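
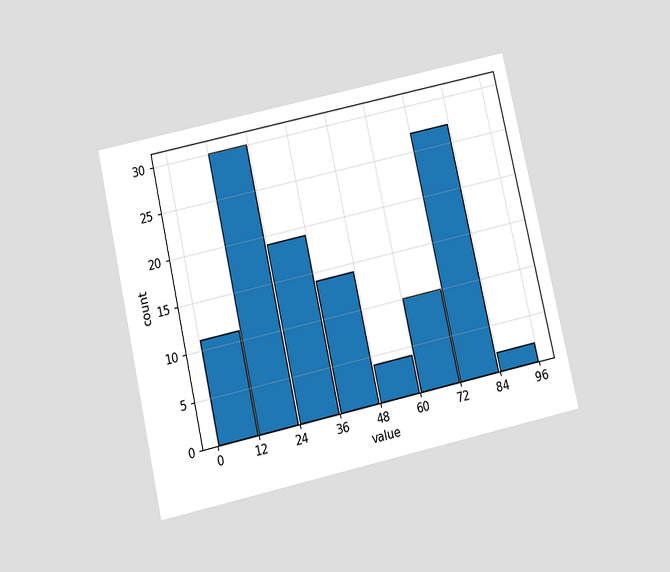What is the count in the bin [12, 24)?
30

The chart is tilted about 13° counter-clockwise and viewed slightly from below. The [12, 24) bin has height 30.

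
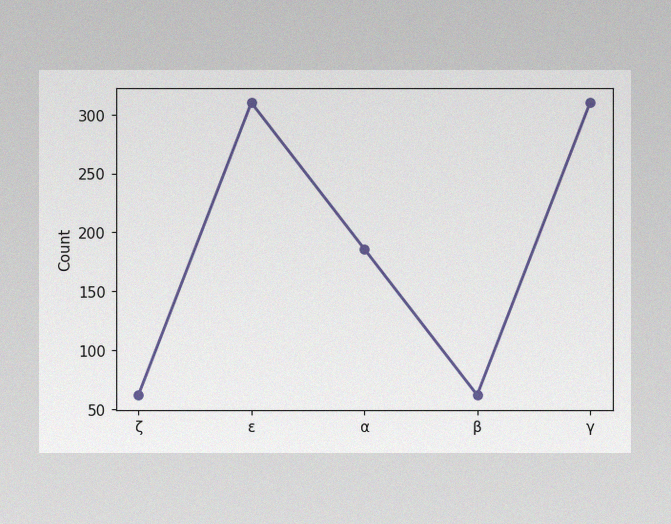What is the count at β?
The image has some photo noise and uneven lighting. At β, the line is at 62.

62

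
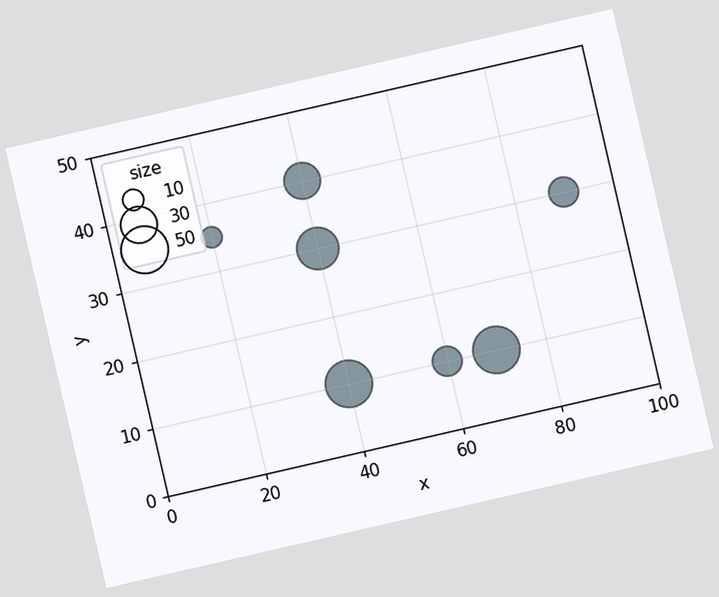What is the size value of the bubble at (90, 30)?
The chart is tilted about 13° counter-clockwise. Matching the bubble at (90, 30) against the size legend gives 20.

20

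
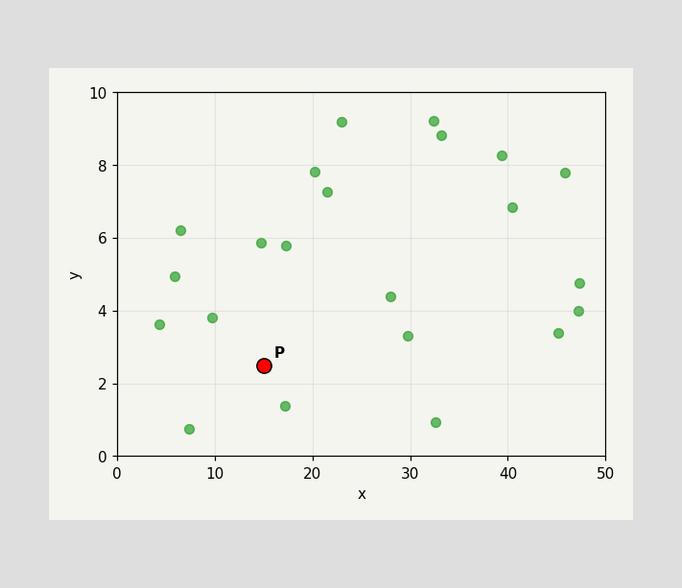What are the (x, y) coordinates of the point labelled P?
(15, 2.5)

Following the gridlines from P to each axis, P sits at (15, 2.5).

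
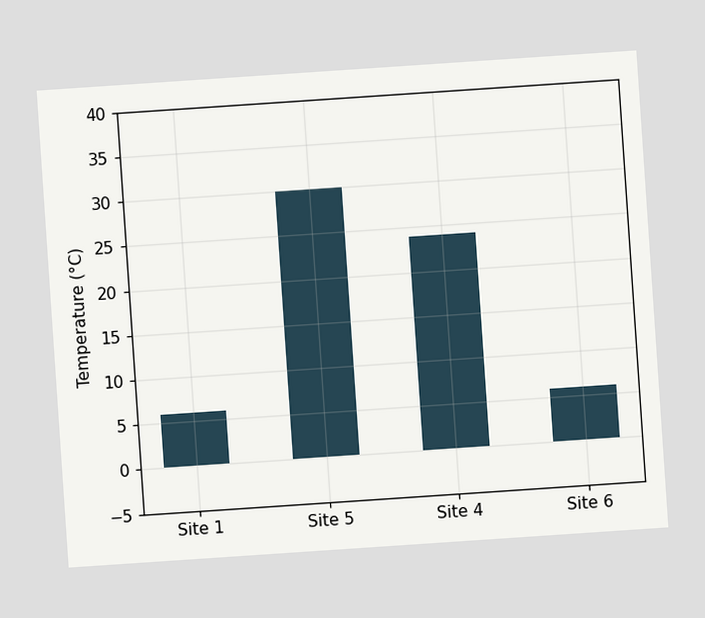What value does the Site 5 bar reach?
30°C

The chart is tilted about 4° counter-clockwise. Reading along the chart's y-axis, the Site 5 bar reaches 30°C.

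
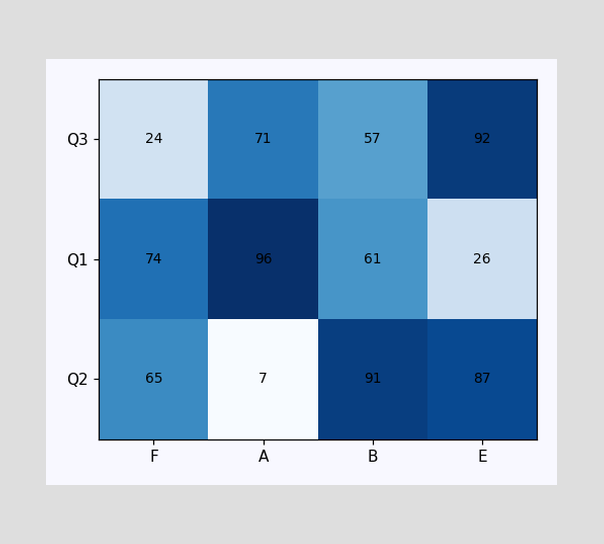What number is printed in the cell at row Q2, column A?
The (Q2, A) cell reads 7.

7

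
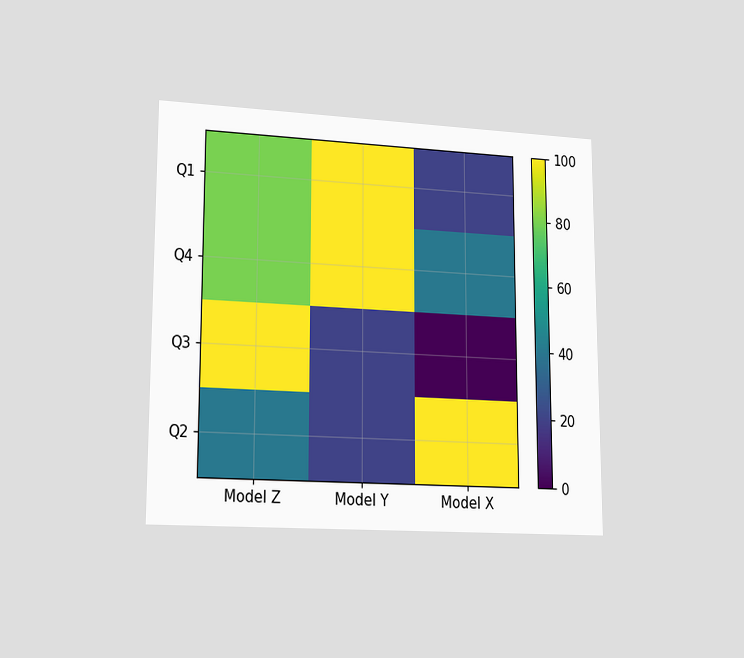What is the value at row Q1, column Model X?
20

The chart is viewed slightly from the left. Matching cell (Q1, Model X) against the colorbar gives 20.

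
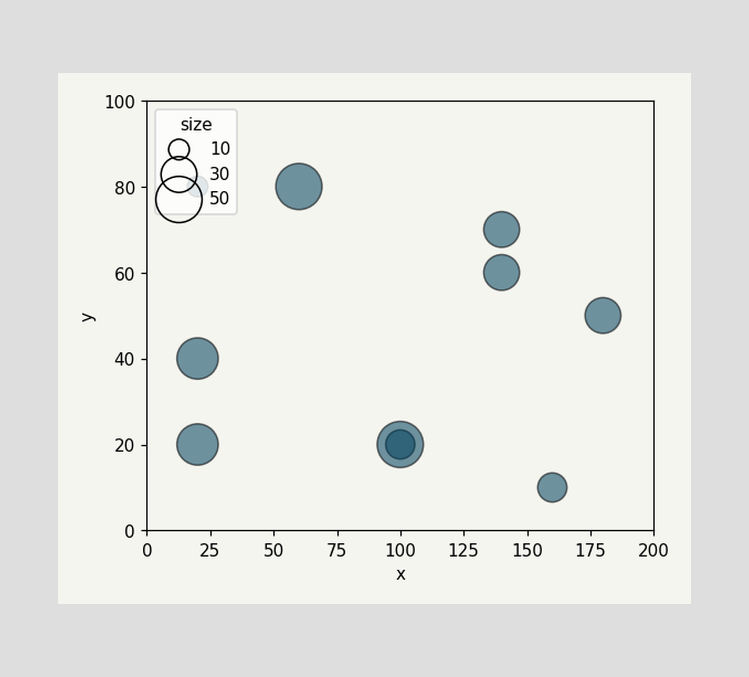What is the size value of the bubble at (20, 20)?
40

Matching the bubble at (20, 20) against the size legend gives 40.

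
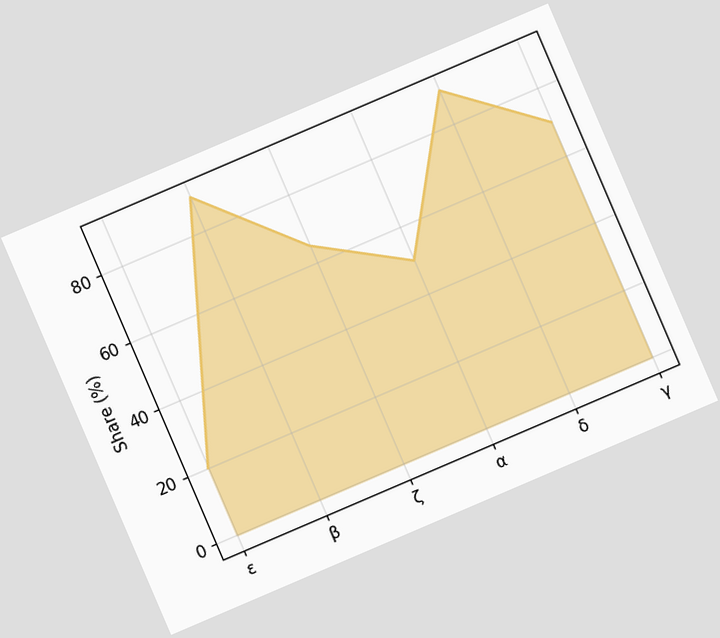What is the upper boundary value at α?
The chart is tilted about 23° counter-clockwise. At α the upper boundary is at 50%.

50%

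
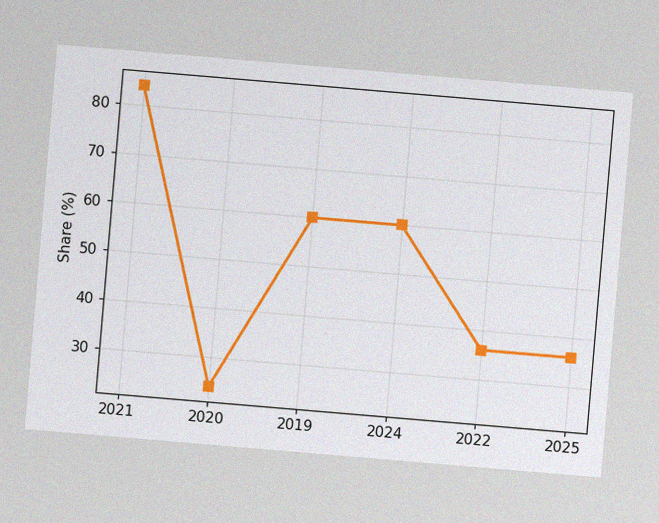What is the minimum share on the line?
24%

The chart is tilted about 5° clockwise, with some photo noise. The lowest point is at 2020, and reading across to the y-axis gives 24%.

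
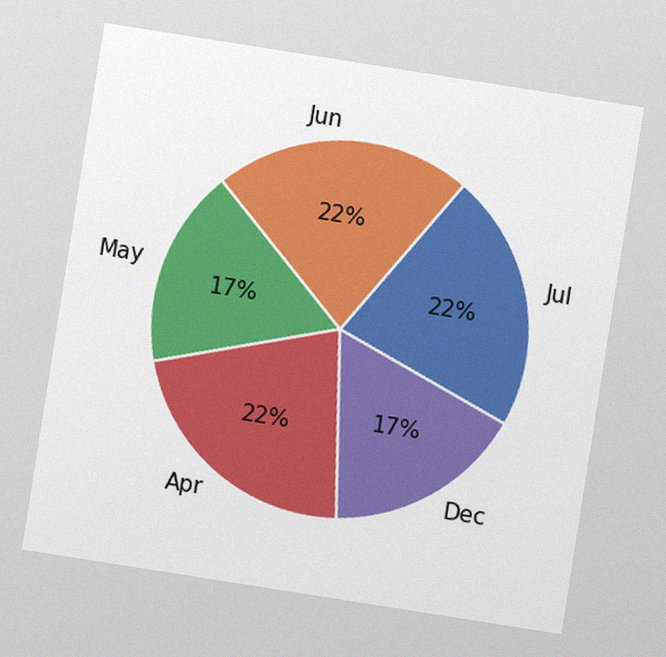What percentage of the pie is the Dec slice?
The chart is tilted about 9° clockwise, with some photo noise. The Dec slice takes up 17% of the pie.

17%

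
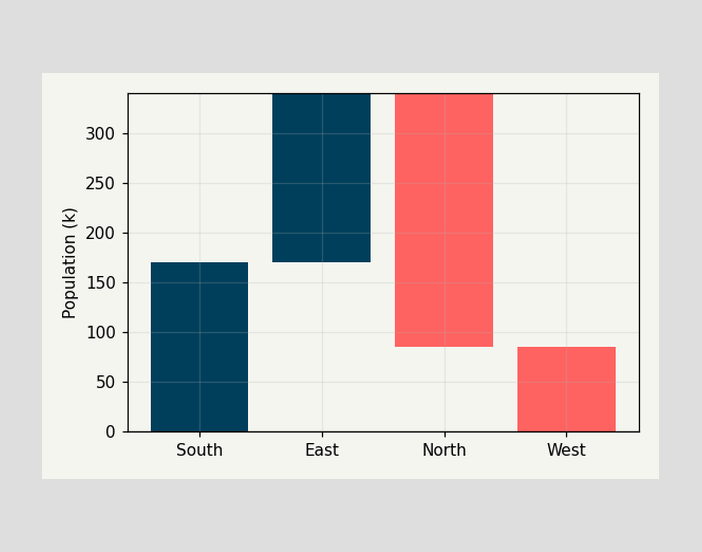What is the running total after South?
170k

After South the running total reaches 170k.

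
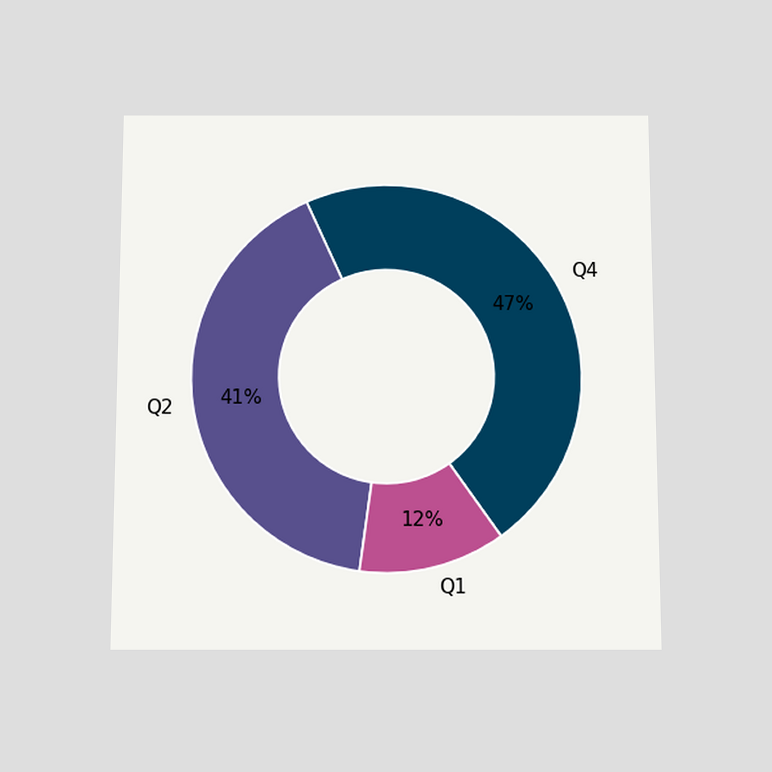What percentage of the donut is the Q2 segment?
41%

The chart is viewed slightly from below. The Q2 segment takes up 41% of the ring.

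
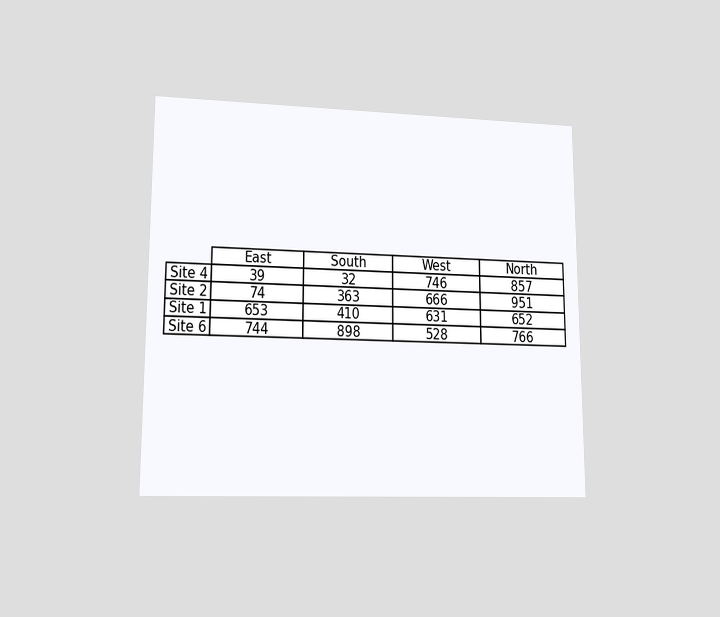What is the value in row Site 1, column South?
The chart is viewed at a slight angle. The (Site 1, South) cell reads 410.

410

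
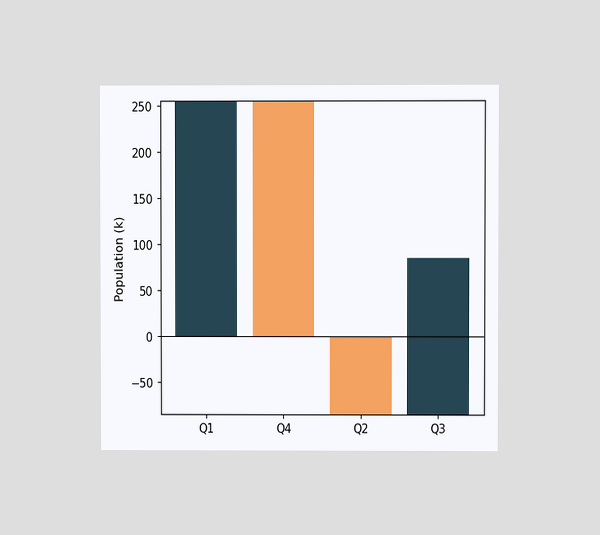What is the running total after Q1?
The chart is viewed at a slight angle. After Q1 the running total reaches 255k.

255k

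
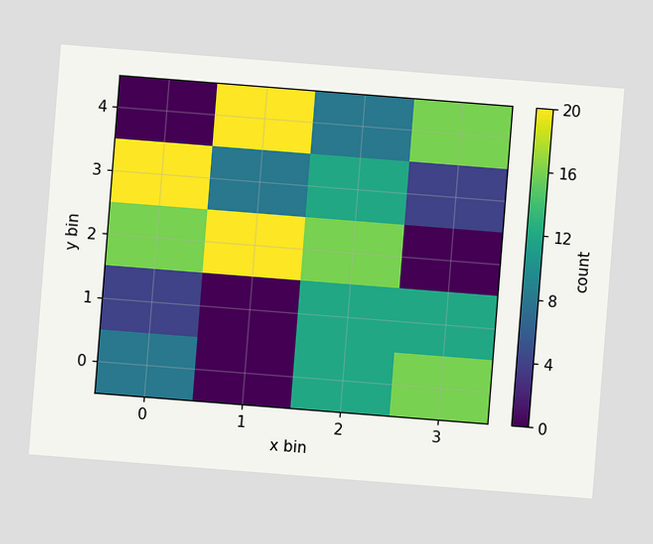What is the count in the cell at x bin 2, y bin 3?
The chart is tilted about 4° clockwise. Matching the cell (2, 3) against the colorbar gives 12.

12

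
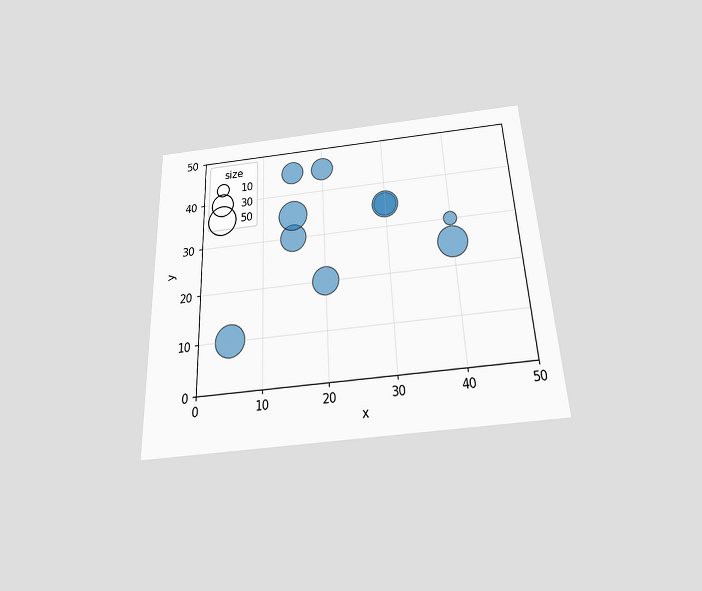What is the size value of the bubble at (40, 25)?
50

The chart is tilted about 3° counter-clockwise and viewed slightly from below. Matching the bubble at (40, 25) against the size legend gives 50.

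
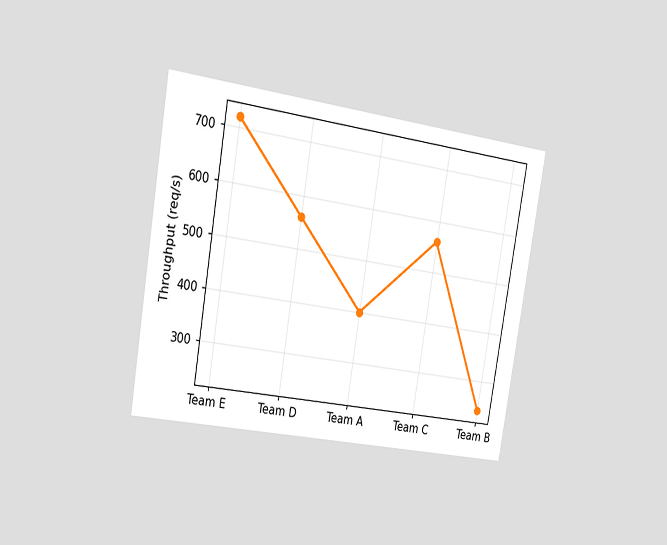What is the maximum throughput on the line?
720req/s

The chart is tilted about 9° clockwise and viewed slightly from the left. The highest point is at Team E, and reading across to the y-axis gives 720req/s.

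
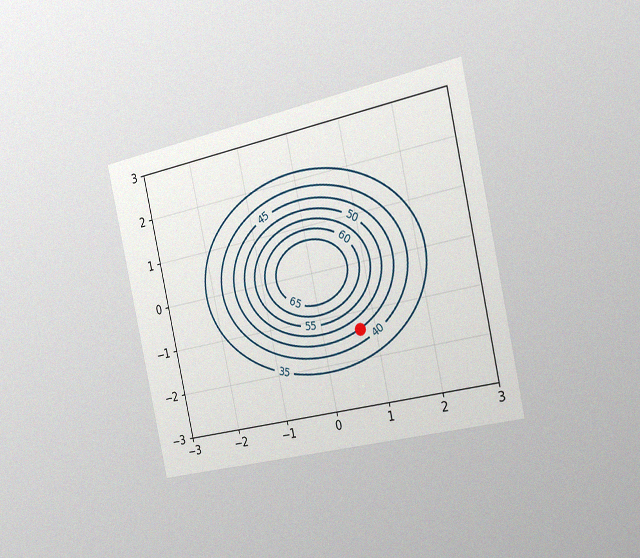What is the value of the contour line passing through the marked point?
The chart is tilted about 12° counter-clockwise and viewed slightly from the right, with some photo noise. The marked point sits on the contour labelled 45.

45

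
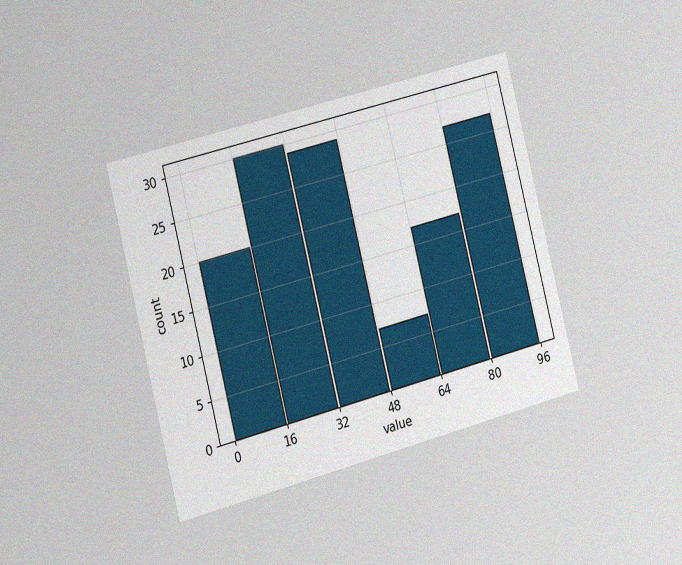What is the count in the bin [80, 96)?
The chart is tilted about 14° counter-clockwise and viewed slightly from the left, with some photo noise. The [80, 96) bin has height 27.

27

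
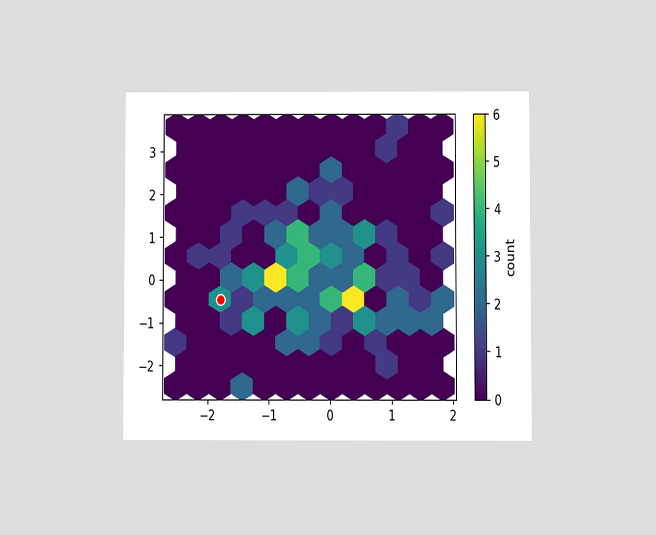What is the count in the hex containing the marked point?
The chart is viewed at a slight angle. The marked hex reads 3 on the colorbar.

3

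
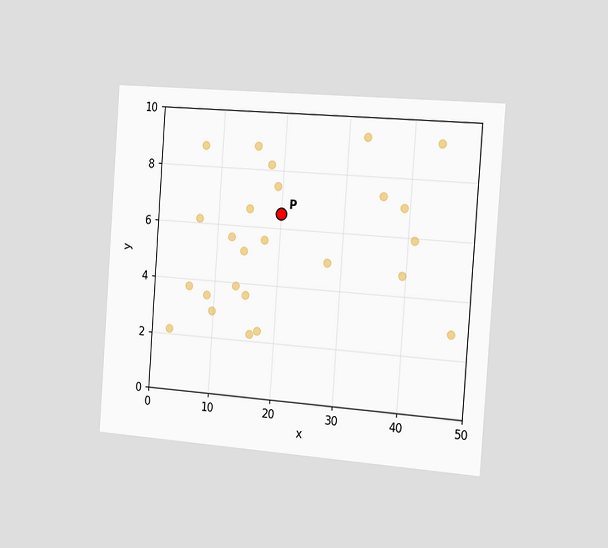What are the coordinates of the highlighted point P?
The chart is tilted about 4° clockwise and viewed slightly from the right. Following the gridlines from P to each axis, P sits at (20, 6.5).

(20, 6.5)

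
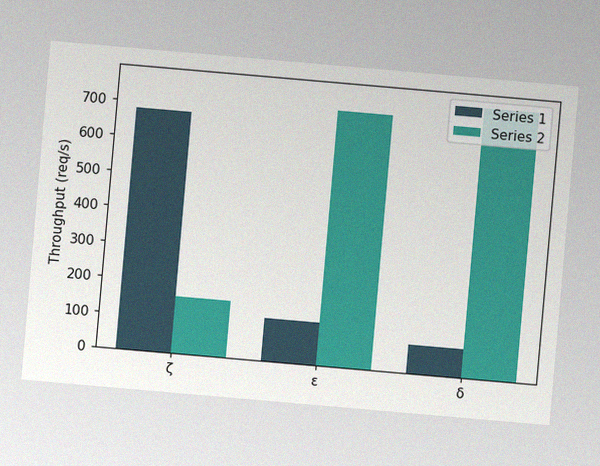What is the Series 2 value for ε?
The chart is tilted about 5° clockwise, with some photo noise. The Series 2 bar at ε reaches 720req/s on the y-axis.

720req/s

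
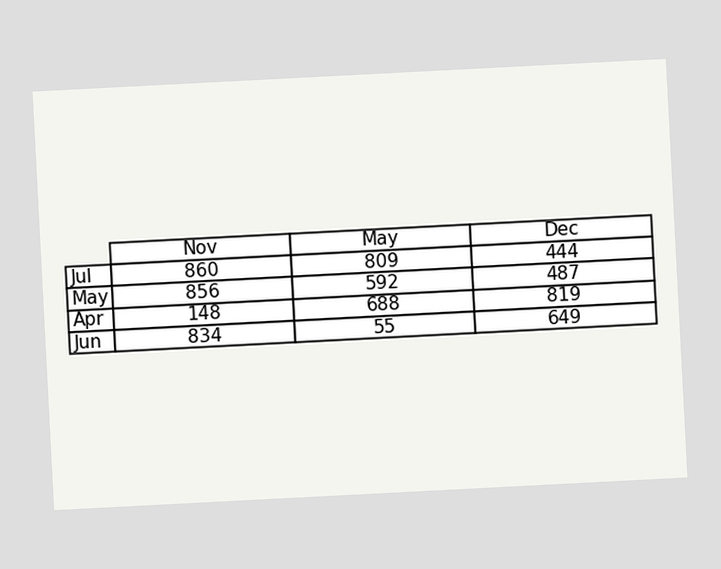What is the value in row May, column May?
592

The chart is tilted about 3° counter-clockwise. The (May, May) cell reads 592.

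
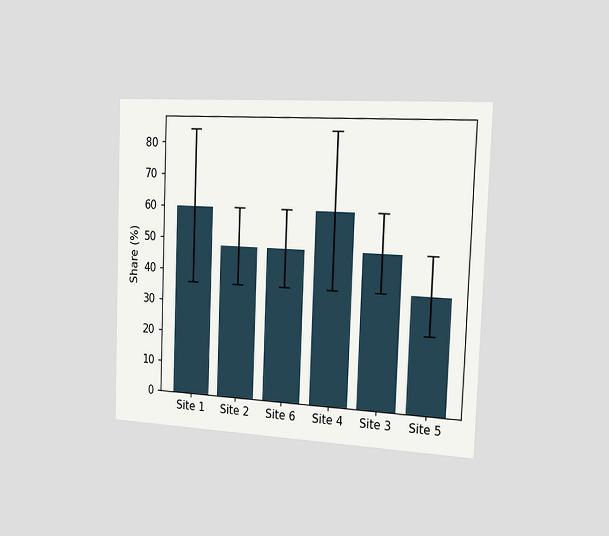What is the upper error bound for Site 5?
48%

The chart is tilted about 2° clockwise and viewed slightly from the right. The Site 5 bar's upper whisker reaches 48%.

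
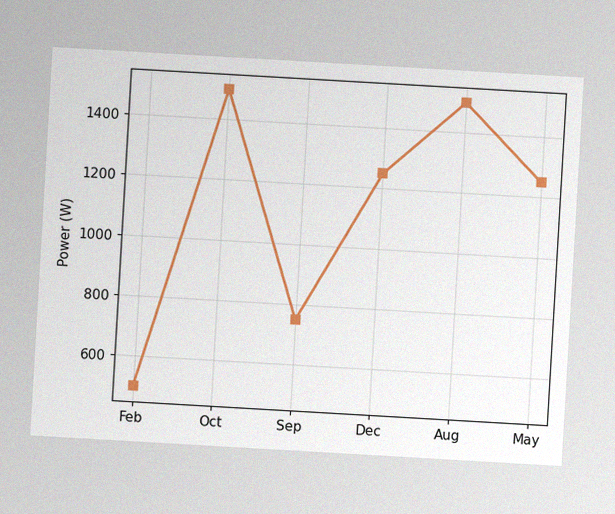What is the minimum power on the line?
500W

The chart is tilted about 3° clockwise, with some photo noise. The lowest point is at Feb, and reading across to the y-axis gives 500W.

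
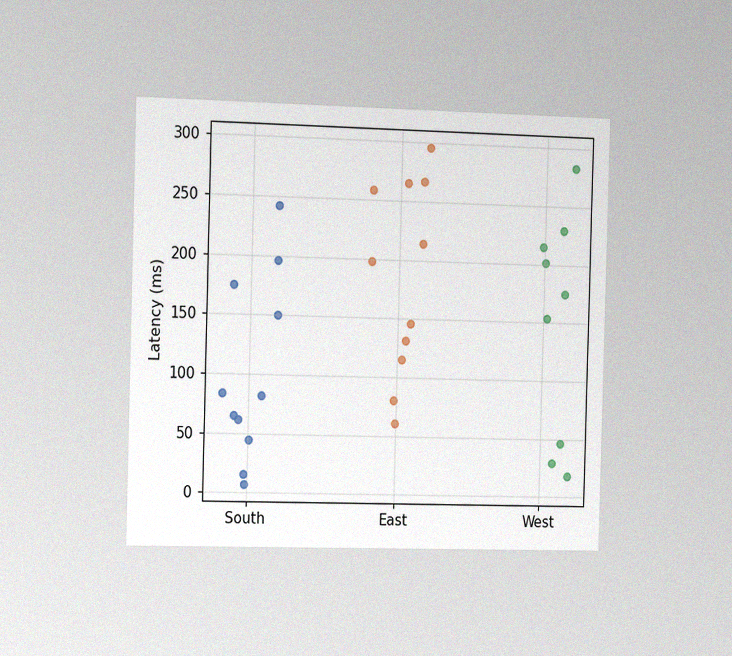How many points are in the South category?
11

The chart is viewed slightly from the left, with some photo noise. Counting the markers in the South column gives 11.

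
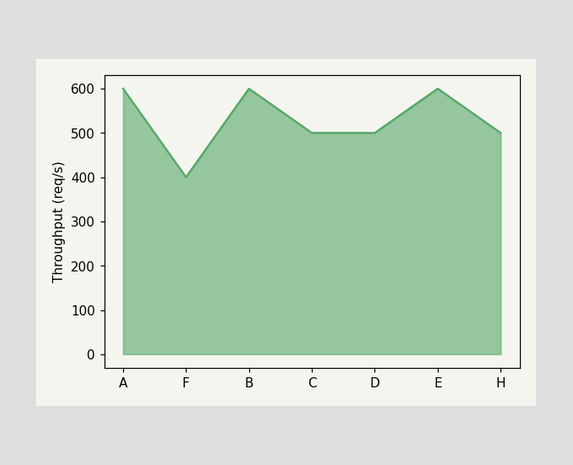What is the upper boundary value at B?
At B the upper boundary is at 600req/s.

600req/s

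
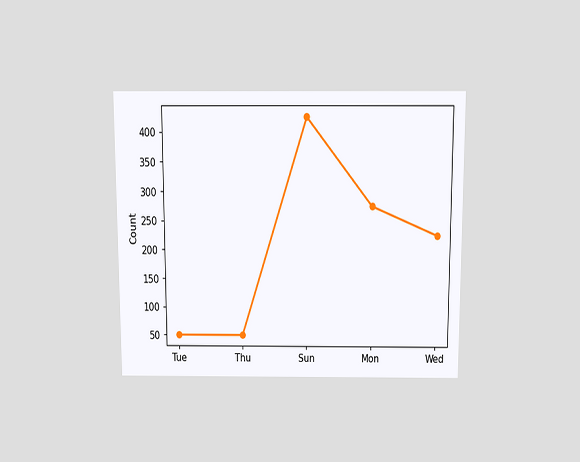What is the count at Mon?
275

The chart is viewed slightly from above. At Mon, the line is at 275.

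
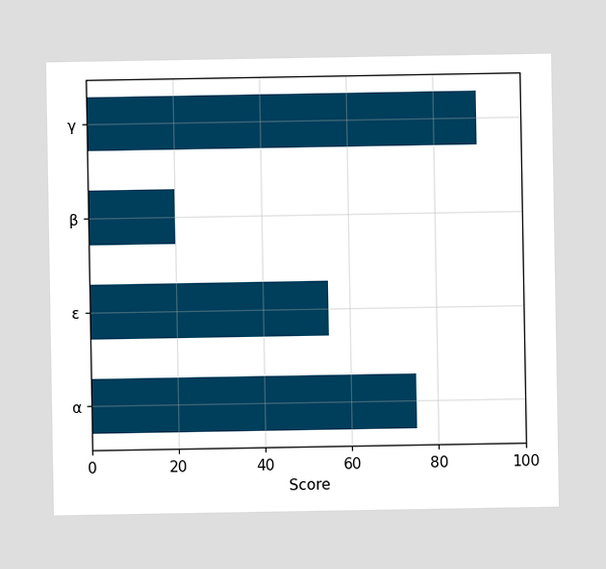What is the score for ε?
55

Reading along the chart's x-axis, the ε bar reaches 55.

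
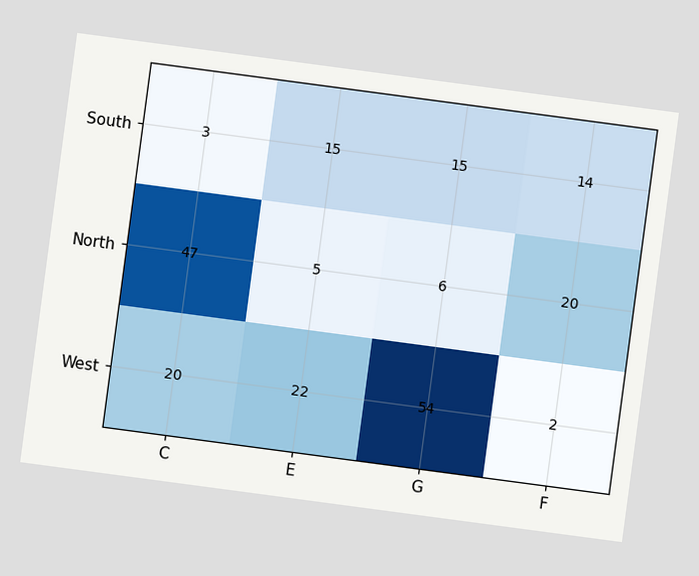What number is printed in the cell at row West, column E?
The chart is tilted about 8° clockwise. The (West, E) cell reads 22.

22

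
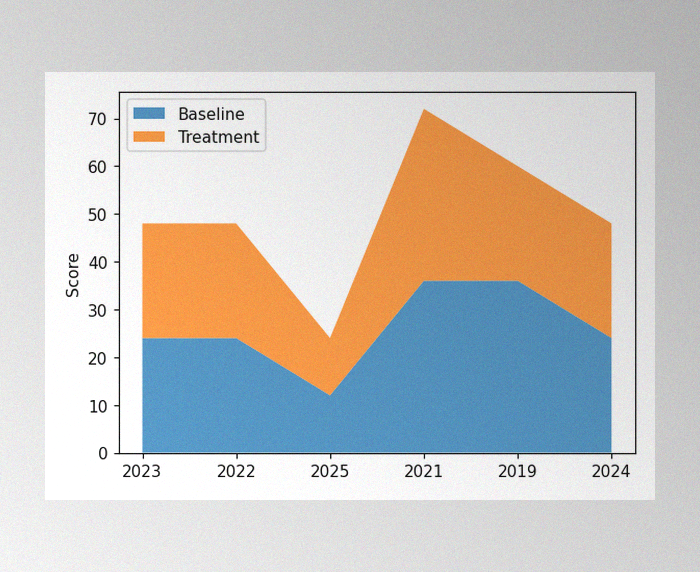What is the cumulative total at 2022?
The image has some photo noise and uneven lighting. The stacked total at 2022 reaches 48.

48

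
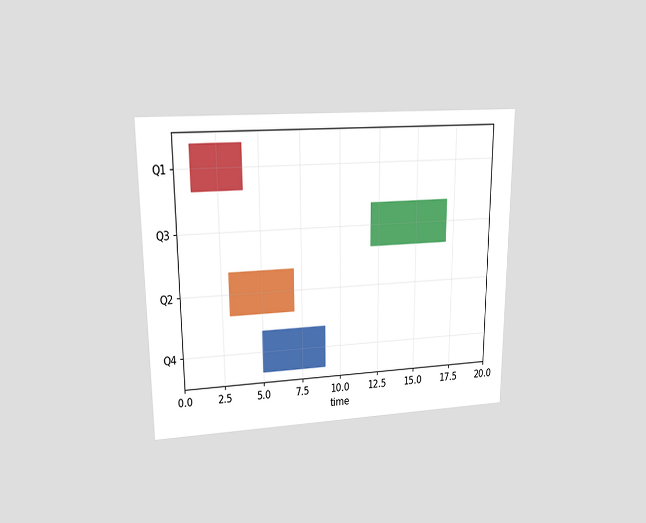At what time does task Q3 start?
12

The chart is viewed at a slight angle. The Q3 bar begins at t=12.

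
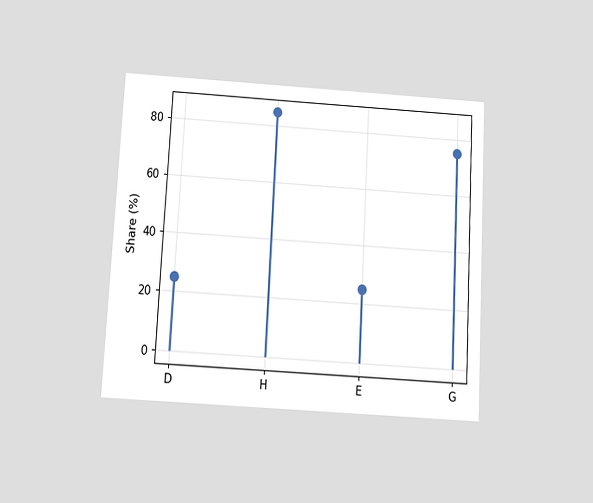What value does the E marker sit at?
25%

The chart is tilted about 3° clockwise and viewed slightly from below. The E marker sits at 25%.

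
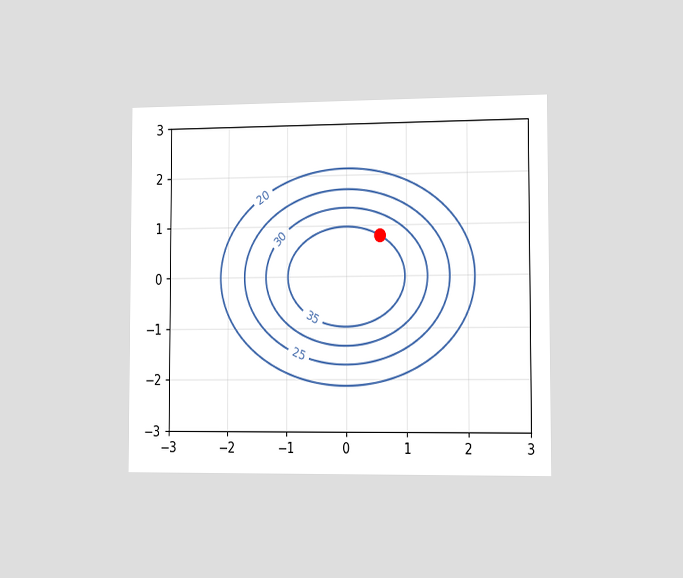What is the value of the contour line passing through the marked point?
The chart is viewed slightly from the right. The marked point sits on the contour labelled 35.

35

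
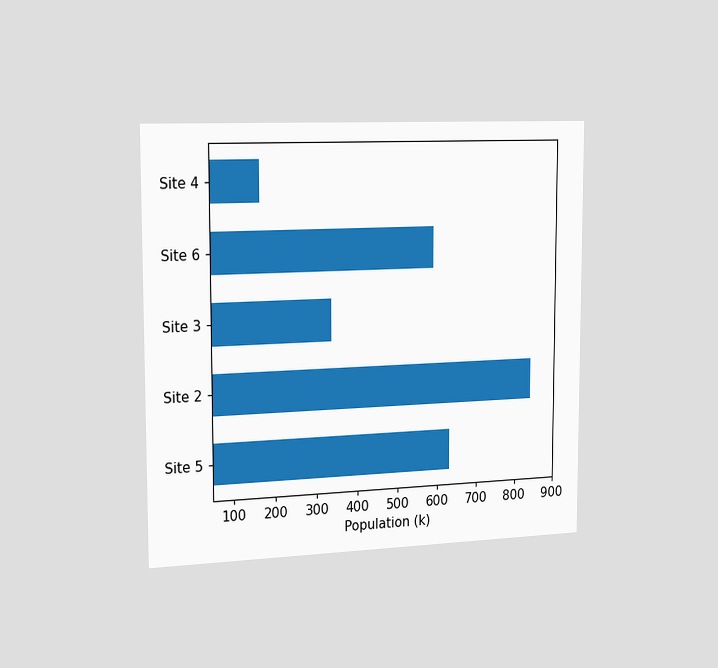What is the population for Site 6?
588k

The chart is viewed slightly from the left. Reading along the chart's x-axis, the Site 6 bar reaches 588k.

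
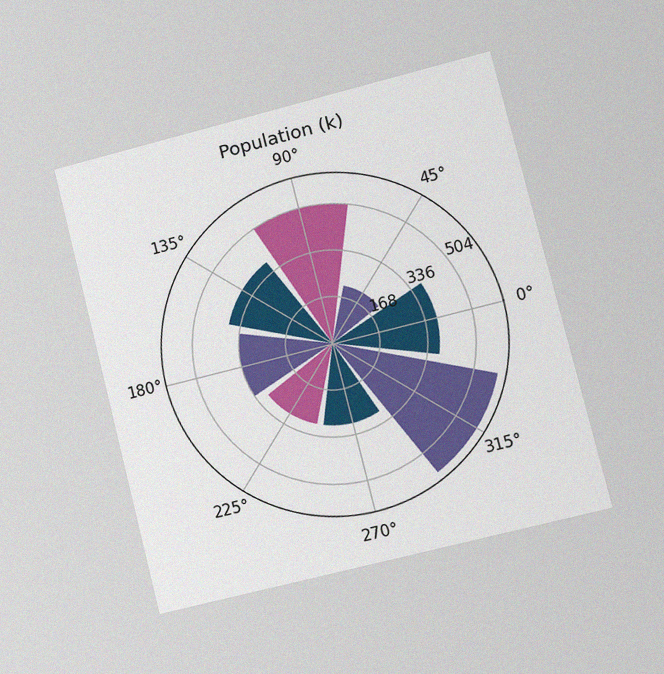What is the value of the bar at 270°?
294k

The chart is tilted about 14° counter-clockwise and viewed slightly from the right, with some photo noise. The bar at 270° reaches 294k on the radial axis.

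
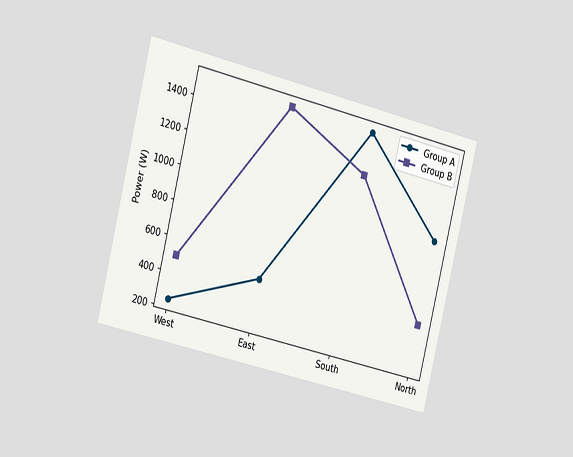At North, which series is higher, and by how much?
The chart is tilted about 14° clockwise and viewed slightly from the left. At North, Group A sits above the other line by 500W.

Group A, by 500W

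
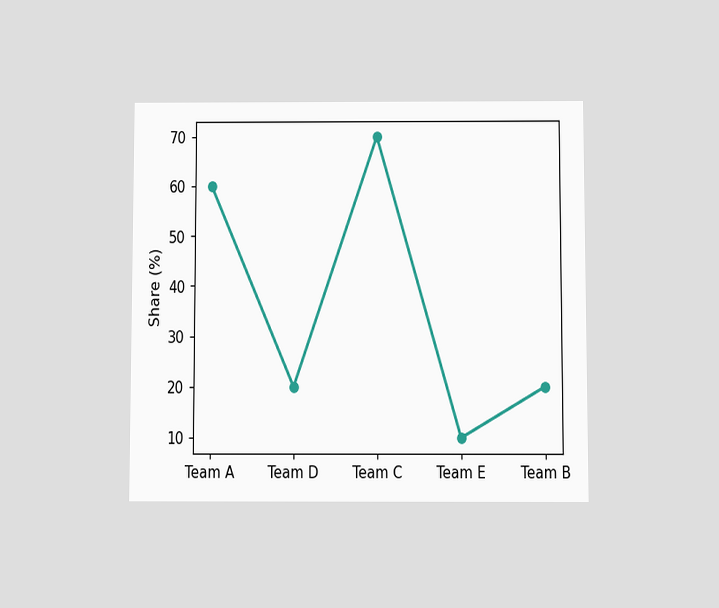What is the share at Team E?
The chart is viewed slightly from below. At Team E, the line is at 10%.

10%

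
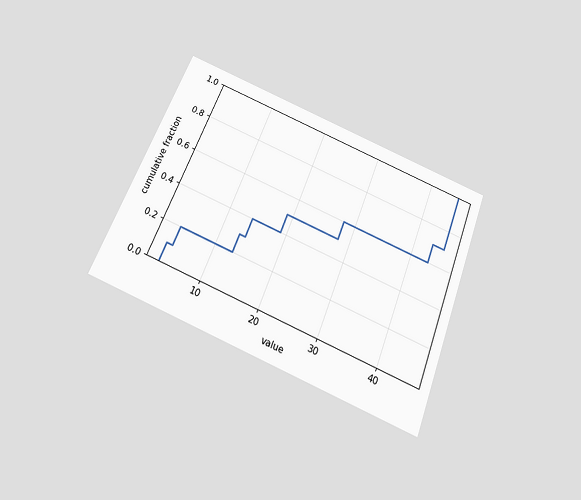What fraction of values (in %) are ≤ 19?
The chart is tilted about 22° clockwise and viewed slightly from below. At x=19 the ECDF step is at 50%.

50%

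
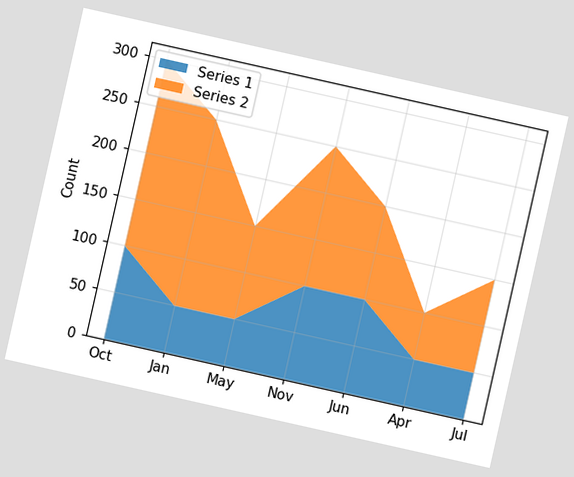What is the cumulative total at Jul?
The chart is tilted about 13° clockwise. The stacked total at Jul reaches 150.

150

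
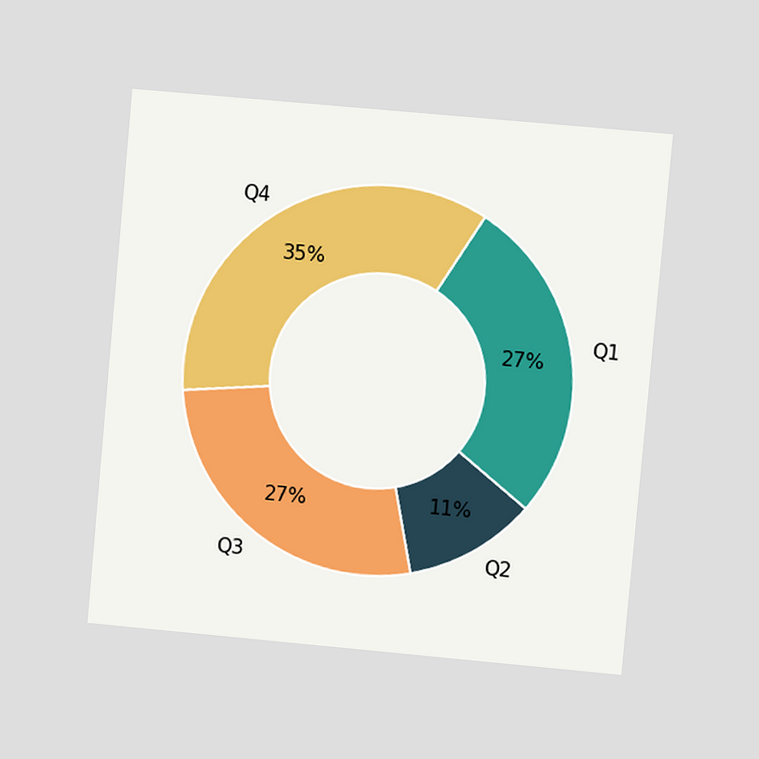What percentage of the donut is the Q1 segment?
27%

The chart is tilted about 5° clockwise and viewed at a slight angle. The Q1 segment takes up 27% of the ring.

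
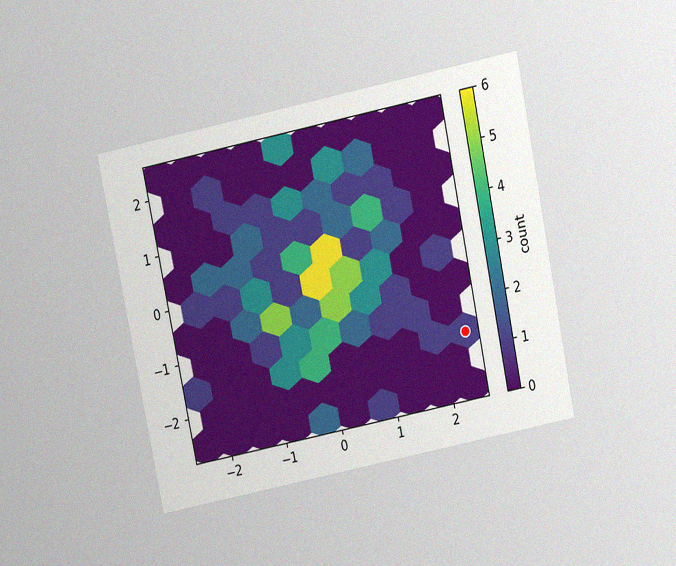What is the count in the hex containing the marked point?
The chart is tilted about 12° counter-clockwise and viewed slightly from above, with some photo noise. The marked hex reads 1 on the colorbar.

1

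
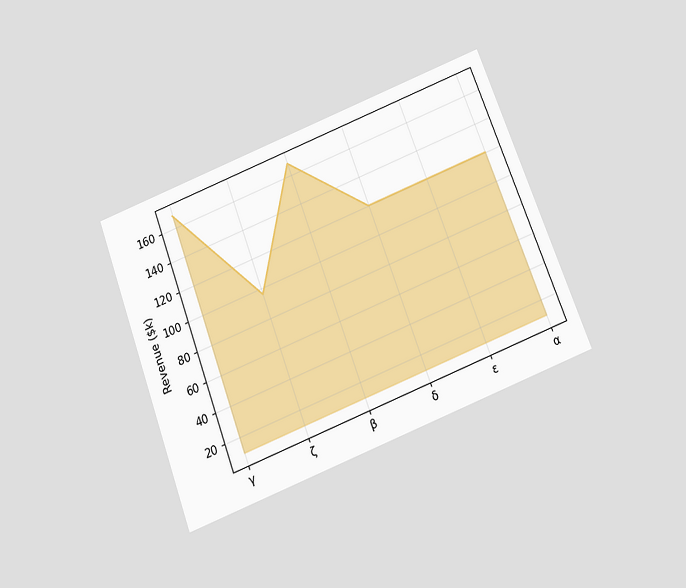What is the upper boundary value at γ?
The chart is tilted about 21° counter-clockwise and viewed slightly from below. At γ the upper boundary is at $168k.

$168k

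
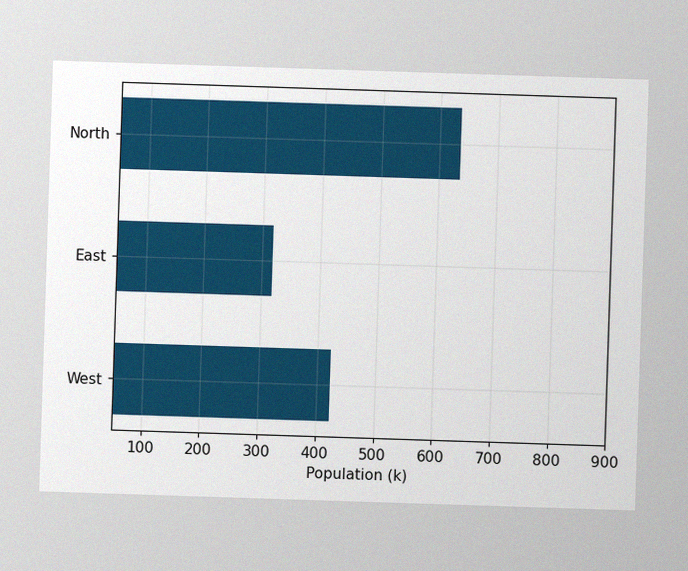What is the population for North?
636k

The image has some photo noise and uneven lighting. Reading along the chart's x-axis, the North bar reaches 636k.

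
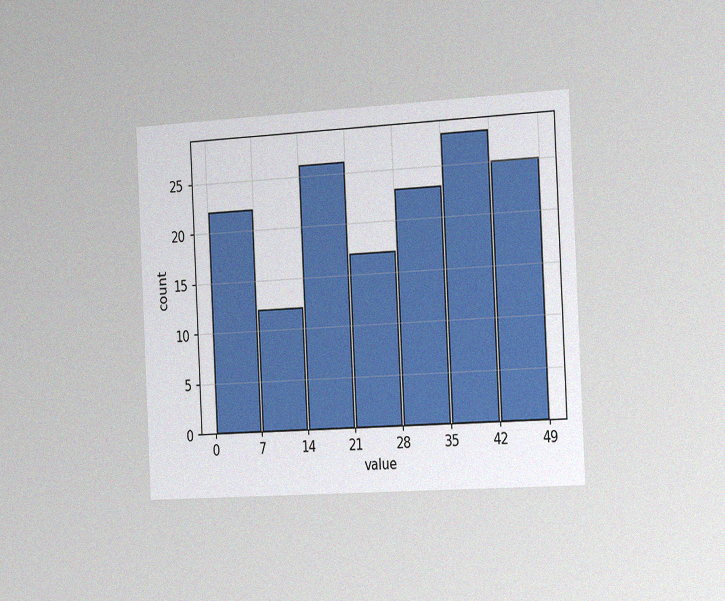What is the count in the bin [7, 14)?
The chart is tilted about 3° counter-clockwise and viewed slightly from the right, with some photo noise. The [7, 14) bin has height 12.

12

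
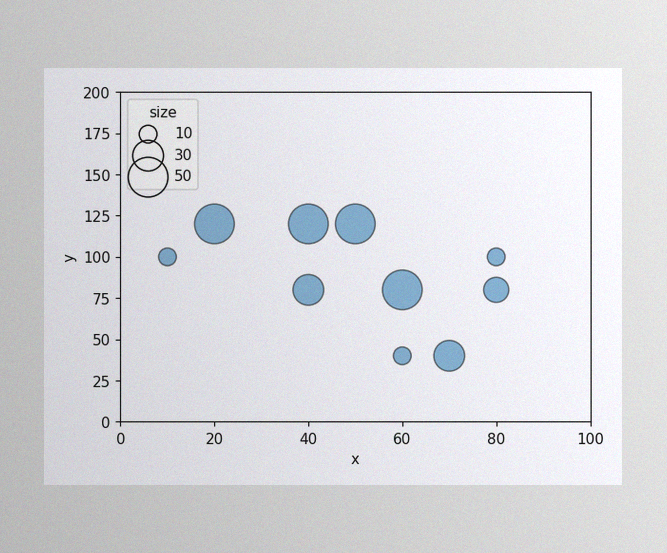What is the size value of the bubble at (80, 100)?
The image has some photo noise and uneven lighting. Matching the bubble at (80, 100) against the size legend gives 10.

10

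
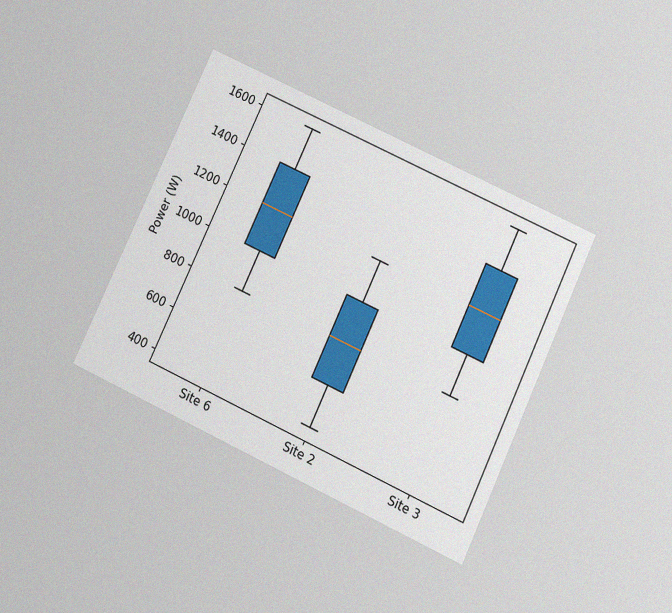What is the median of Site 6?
The chart is tilted about 25° clockwise and viewed slightly from below, with some photo noise. The median line in the Site 6 box sits at 1200W.

1200W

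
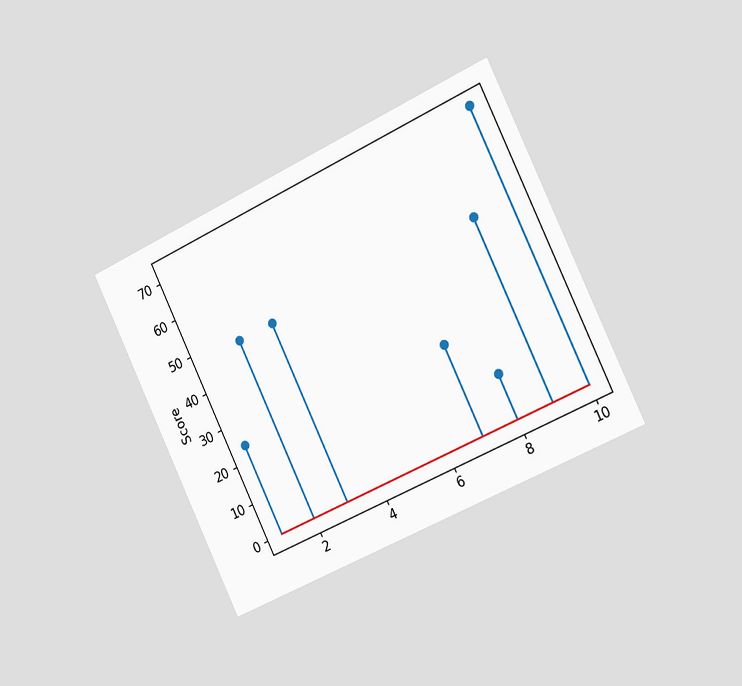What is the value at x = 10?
72

The chart is tilted about 25° counter-clockwise and viewed slightly from the right. The stem at x=10 reaches 72.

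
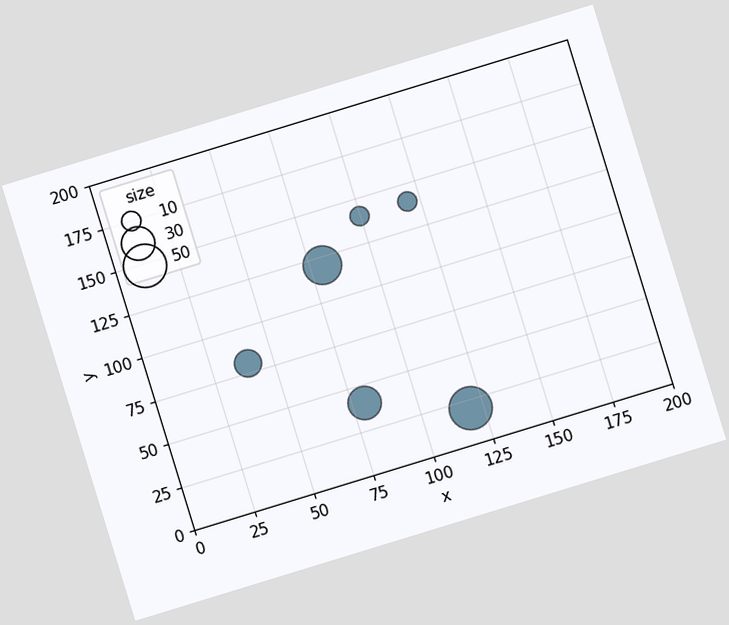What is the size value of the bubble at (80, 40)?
The chart is tilted about 17° counter-clockwise. Matching the bubble at (80, 40) against the size legend gives 30.

30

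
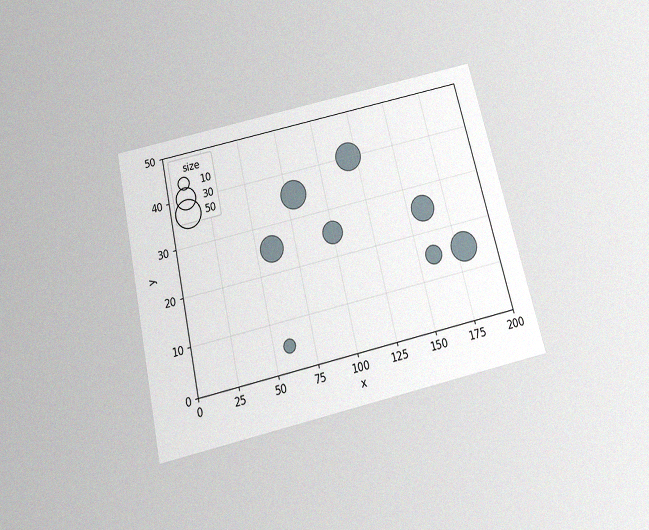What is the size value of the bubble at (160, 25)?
The chart is tilted about 13° counter-clockwise and viewed slightly from below, with some photo noise. Matching the bubble at (160, 25) against the size legend gives 40.

40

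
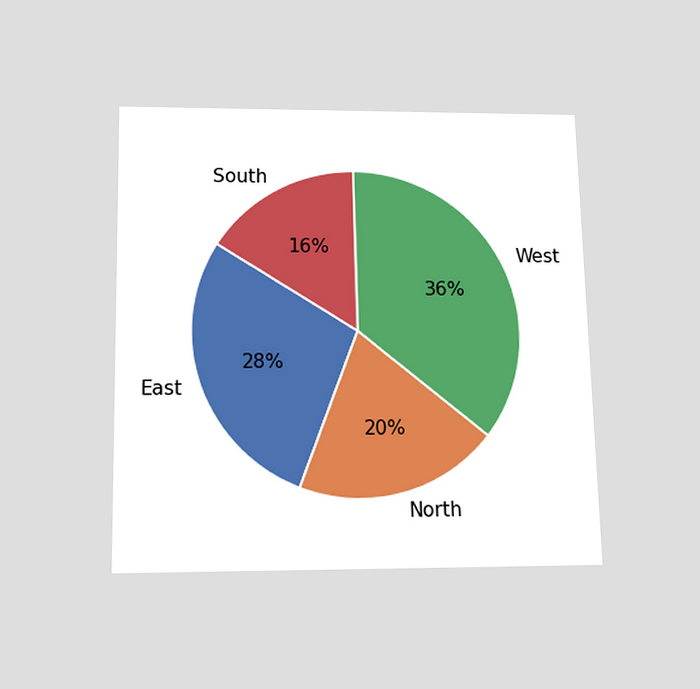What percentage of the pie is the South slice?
16%

The chart is viewed slightly from below. The South slice takes up 16% of the pie.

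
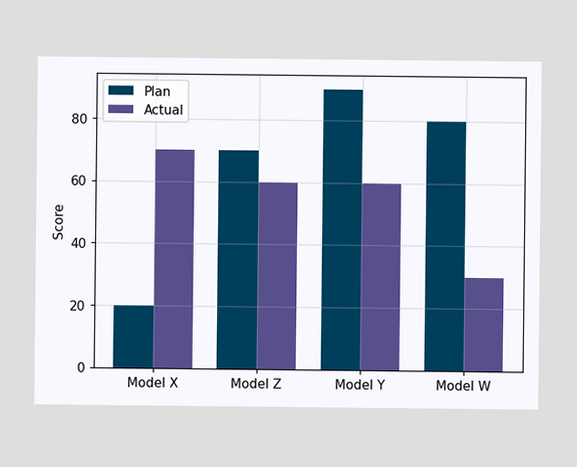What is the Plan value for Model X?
20

The Plan bar at Model X reaches 20 on the y-axis.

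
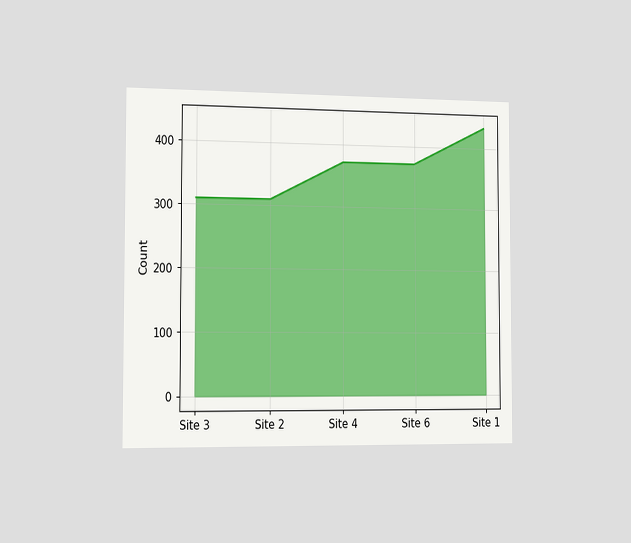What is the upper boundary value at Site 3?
310

The chart is viewed slightly from the left. At Site 3 the upper boundary is at 310.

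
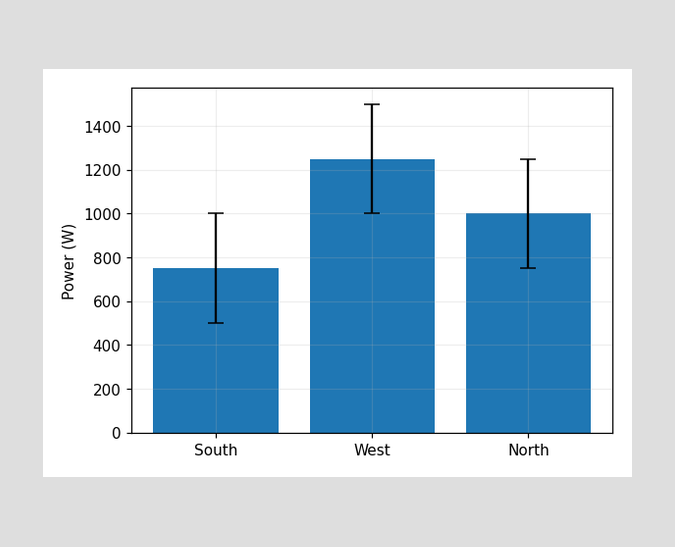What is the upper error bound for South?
1000W

The South bar's upper whisker reaches 1000W.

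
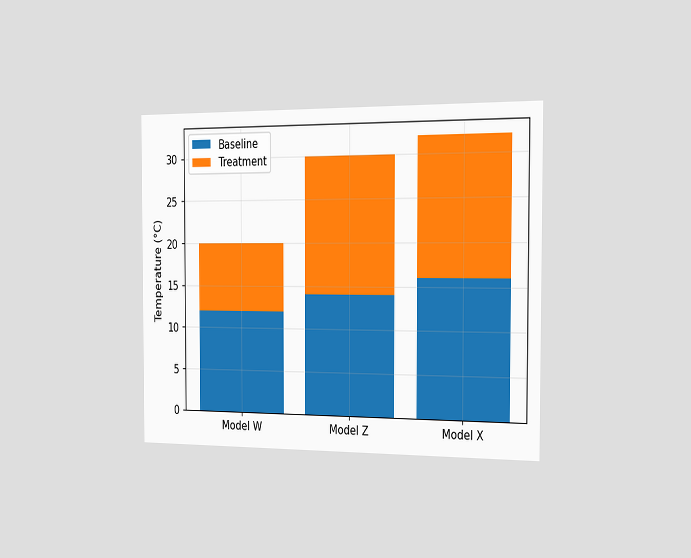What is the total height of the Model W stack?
The chart is viewed slightly from the right. The Model W stack's top reaches 20°C on the y-axis.

20°C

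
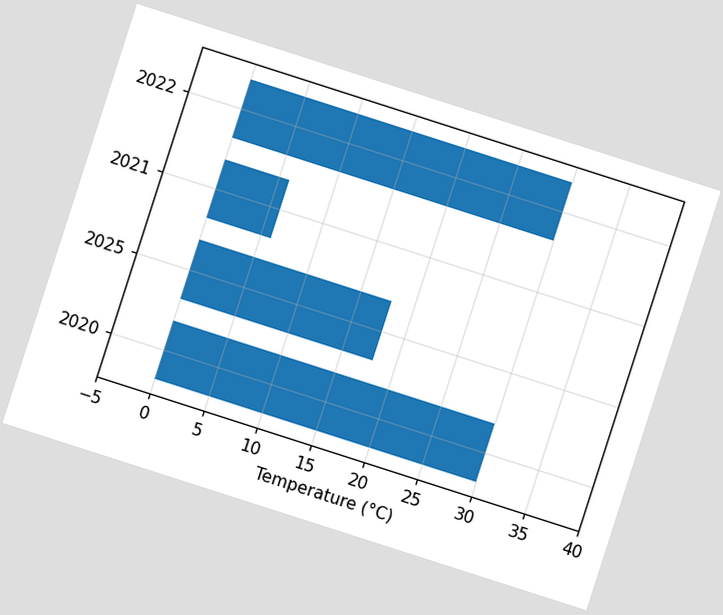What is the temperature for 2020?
30°C

The chart is tilted about 18° clockwise. Reading along the chart's x-axis, the 2020 bar reaches 30°C.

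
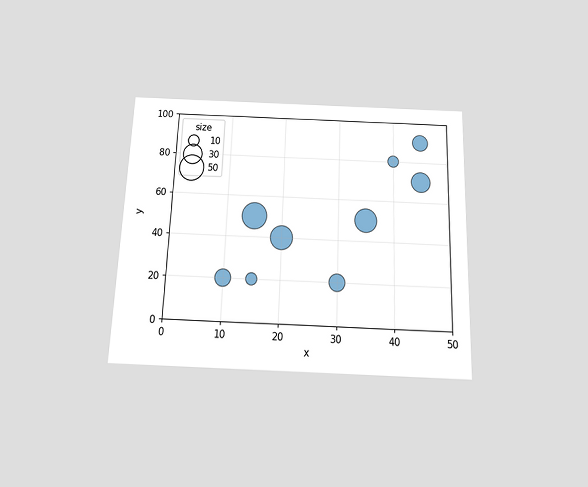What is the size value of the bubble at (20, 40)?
The chart is tilted about 2° clockwise and viewed slightly from below. Matching the bubble at (20, 40) against the size legend gives 40.

40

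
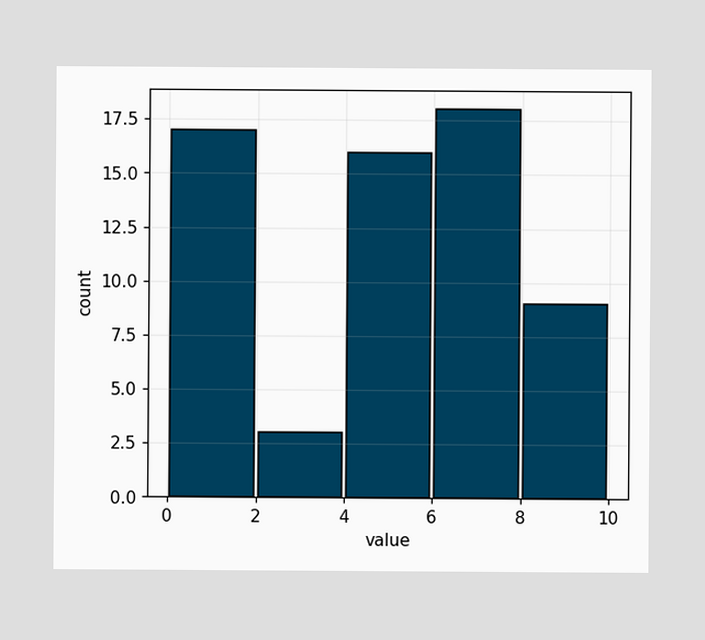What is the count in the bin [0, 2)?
The [0, 2) bin has height 17.

17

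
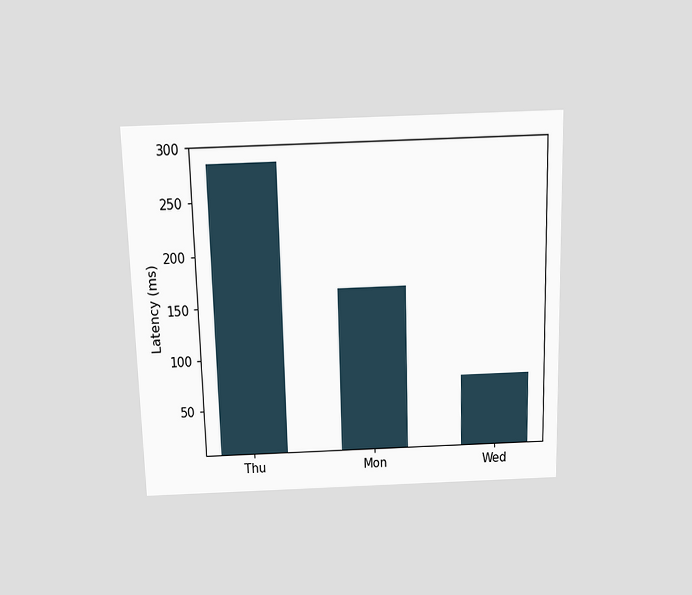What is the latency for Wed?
The chart is viewed slightly from above. Reading along the chart's y-axis, the Wed bar reaches 75ms.

75ms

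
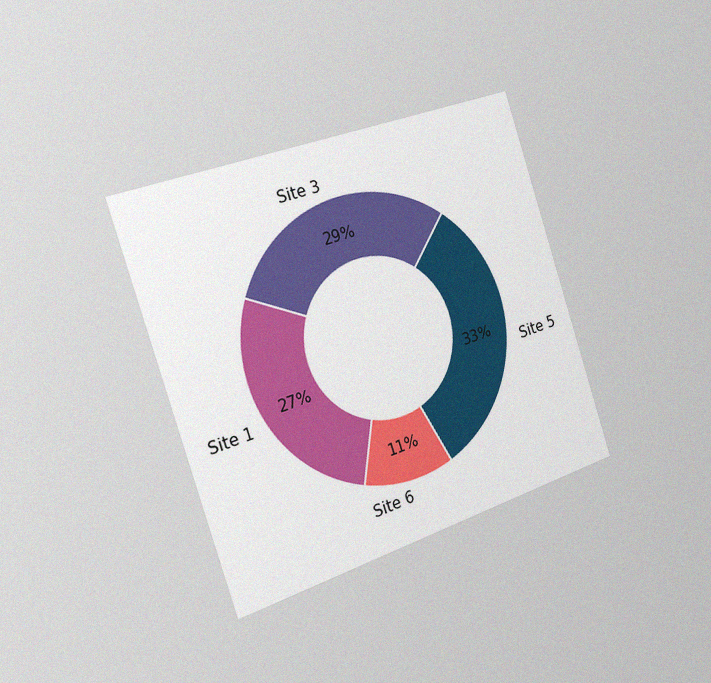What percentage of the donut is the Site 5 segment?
The chart is tilted about 18° counter-clockwise and viewed slightly from the left, with some photo noise. The Site 5 segment takes up 33% of the ring.

33%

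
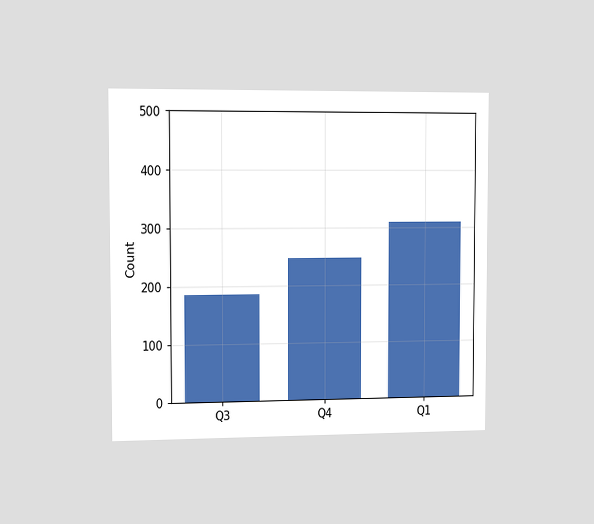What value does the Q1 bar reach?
The chart is viewed slightly from the left. Reading along the chart's y-axis, the Q1 bar reaches 310.

310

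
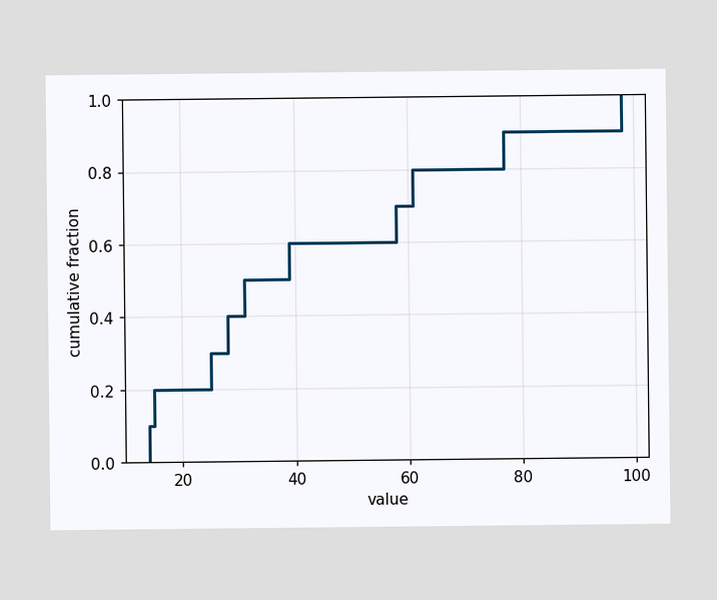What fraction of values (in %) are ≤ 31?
50%

At x=31 the ECDF step is at 50%.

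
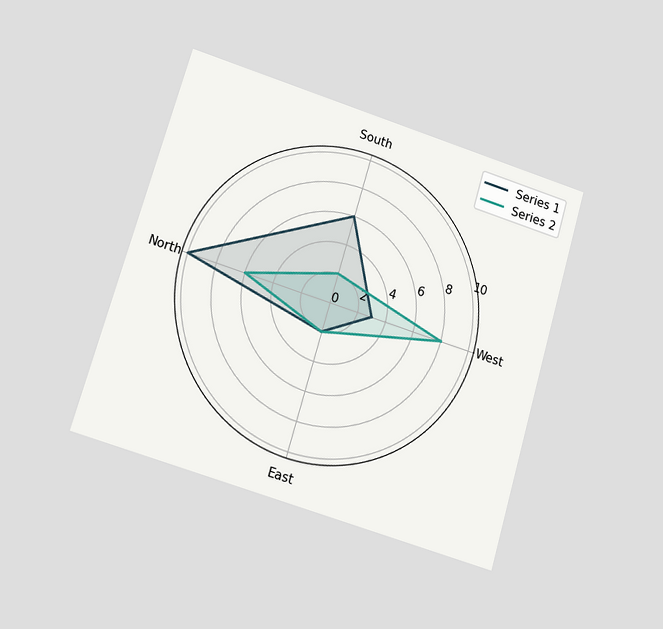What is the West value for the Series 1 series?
3

The chart is tilted about 16° clockwise and viewed at a slight angle. On the West axis, Series 1 reaches 3.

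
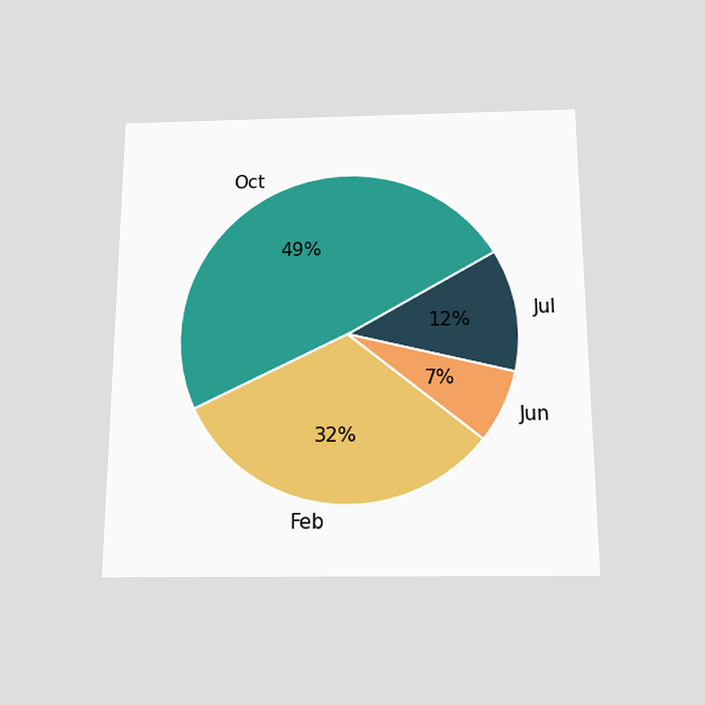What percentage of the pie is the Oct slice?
49%

The chart is viewed slightly from below. The Oct slice takes up 49% of the pie.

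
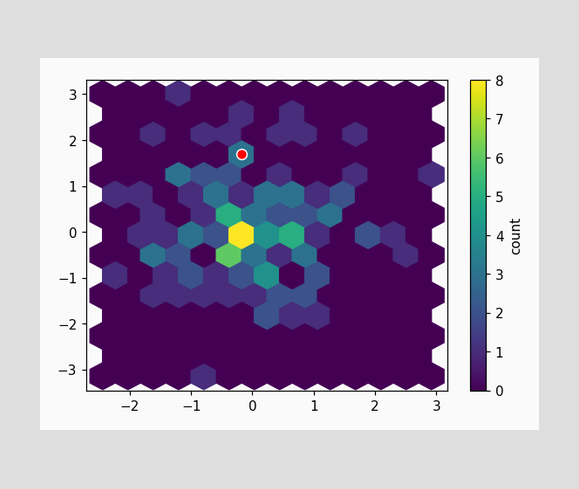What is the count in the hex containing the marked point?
The marked hex reads 3 on the colorbar.

3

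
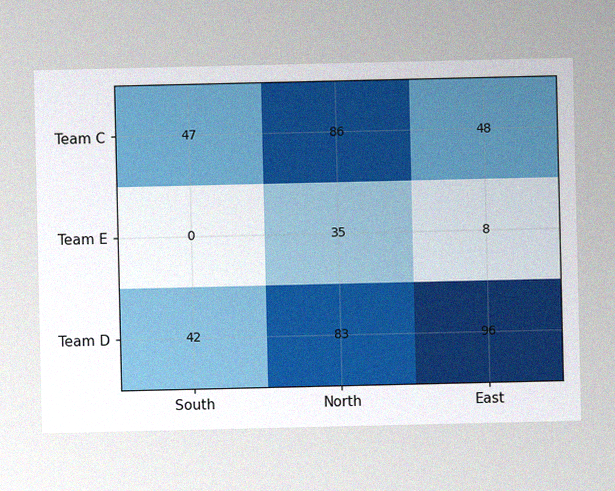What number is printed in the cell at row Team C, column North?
The image has some photo noise and uneven lighting. The (Team C, North) cell reads 86.

86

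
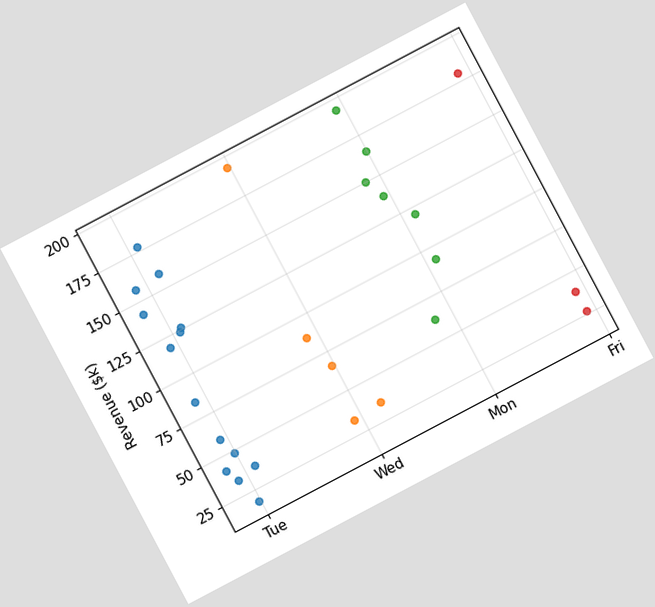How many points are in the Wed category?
The chart is tilted about 28° counter-clockwise. Counting the markers in the Wed column gives 5.

5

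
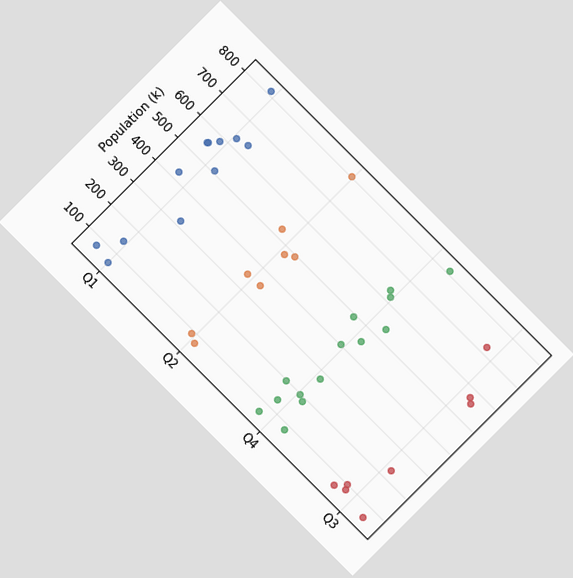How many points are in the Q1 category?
The chart is tilted about 45° clockwise. Counting the markers in the Q1 column gives 12.

12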